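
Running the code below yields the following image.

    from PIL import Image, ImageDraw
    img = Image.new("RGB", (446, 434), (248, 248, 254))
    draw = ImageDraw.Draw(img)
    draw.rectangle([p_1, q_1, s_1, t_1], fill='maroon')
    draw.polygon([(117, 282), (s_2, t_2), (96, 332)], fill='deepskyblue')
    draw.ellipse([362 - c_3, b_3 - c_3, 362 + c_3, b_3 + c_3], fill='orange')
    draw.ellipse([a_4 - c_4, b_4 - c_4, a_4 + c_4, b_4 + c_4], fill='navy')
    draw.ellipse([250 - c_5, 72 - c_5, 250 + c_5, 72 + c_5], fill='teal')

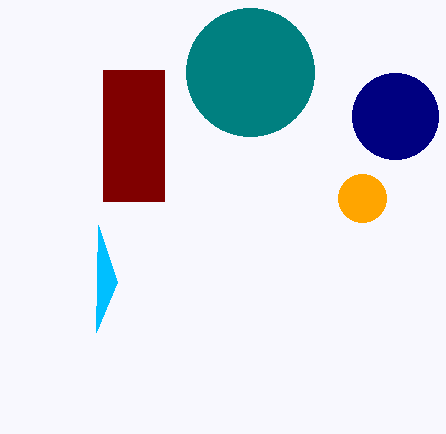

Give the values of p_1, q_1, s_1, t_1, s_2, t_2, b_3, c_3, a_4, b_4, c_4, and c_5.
p_1 = 103; q_1 = 70; s_1 = 164; t_1 = 201; s_2 = 98; t_2 = 225; b_3 = 198; c_3 = 24; a_4 = 395; b_4 = 116; c_4 = 43; c_5 = 64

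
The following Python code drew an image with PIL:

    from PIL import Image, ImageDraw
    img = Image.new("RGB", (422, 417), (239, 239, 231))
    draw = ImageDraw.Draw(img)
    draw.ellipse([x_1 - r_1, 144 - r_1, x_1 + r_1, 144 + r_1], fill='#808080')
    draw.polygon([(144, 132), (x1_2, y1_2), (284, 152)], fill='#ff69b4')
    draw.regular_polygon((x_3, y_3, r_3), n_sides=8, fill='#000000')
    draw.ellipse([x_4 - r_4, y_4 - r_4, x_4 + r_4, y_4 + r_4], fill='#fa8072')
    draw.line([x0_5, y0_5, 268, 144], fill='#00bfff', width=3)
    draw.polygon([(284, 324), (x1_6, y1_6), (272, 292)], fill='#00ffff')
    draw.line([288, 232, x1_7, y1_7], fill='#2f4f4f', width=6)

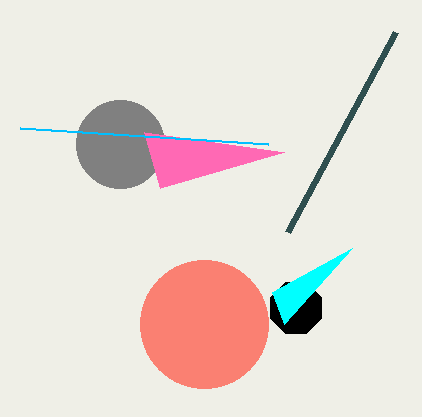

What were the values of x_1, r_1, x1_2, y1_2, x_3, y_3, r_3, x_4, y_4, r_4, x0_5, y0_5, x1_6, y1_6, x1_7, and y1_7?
x_1 = 120
r_1 = 44
x1_2 = 160
y1_2 = 188
x_3 = 296
y_3 = 308
r_3 = 28
x_4 = 204
y_4 = 324
r_4 = 64
x0_5 = 20
y0_5 = 128
x1_6 = 352
y1_6 = 248
x1_7 = 396
y1_7 = 32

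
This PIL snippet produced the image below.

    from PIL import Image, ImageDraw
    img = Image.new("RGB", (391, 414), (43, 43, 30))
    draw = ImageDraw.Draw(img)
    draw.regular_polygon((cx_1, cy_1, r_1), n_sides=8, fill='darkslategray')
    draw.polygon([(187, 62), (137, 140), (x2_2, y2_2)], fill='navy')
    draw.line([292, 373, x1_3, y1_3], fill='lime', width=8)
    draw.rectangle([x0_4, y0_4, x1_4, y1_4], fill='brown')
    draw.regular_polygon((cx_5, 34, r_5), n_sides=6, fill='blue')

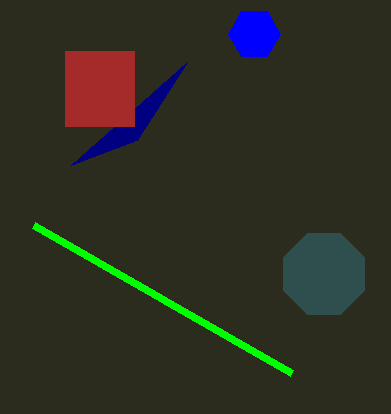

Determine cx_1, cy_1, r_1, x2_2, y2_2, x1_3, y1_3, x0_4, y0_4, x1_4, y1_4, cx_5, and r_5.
cx_1 = 324, cy_1 = 274, r_1 = 44, x2_2 = 71, y2_2 = 165, x1_3 = 34, y1_3 = 225, x0_4 = 65, y0_4 = 51, x1_4 = 134, y1_4 = 126, cx_5 = 254, r_5 = 26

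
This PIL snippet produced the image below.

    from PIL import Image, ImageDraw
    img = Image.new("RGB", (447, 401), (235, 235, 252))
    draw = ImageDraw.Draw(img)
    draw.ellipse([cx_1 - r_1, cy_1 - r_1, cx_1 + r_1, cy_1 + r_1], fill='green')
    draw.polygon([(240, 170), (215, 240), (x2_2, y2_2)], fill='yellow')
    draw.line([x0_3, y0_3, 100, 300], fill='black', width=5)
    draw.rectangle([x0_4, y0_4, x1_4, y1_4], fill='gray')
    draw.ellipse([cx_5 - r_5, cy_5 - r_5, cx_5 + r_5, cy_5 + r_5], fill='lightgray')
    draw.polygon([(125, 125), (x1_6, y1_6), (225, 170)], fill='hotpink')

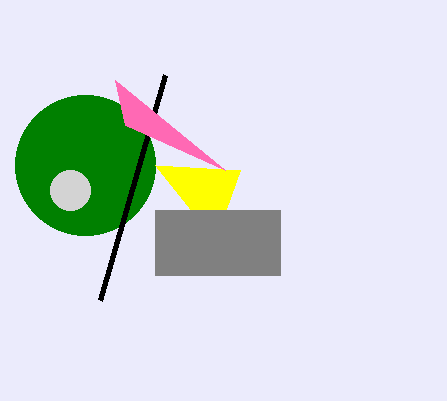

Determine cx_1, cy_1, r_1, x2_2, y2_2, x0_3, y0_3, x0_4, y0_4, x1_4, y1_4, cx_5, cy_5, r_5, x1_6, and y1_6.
cx_1 = 85; cy_1 = 165; r_1 = 70; x2_2 = 155; y2_2 = 165; x0_3 = 165; y0_3 = 75; x0_4 = 155; y0_4 = 210; x1_4 = 280; y1_4 = 275; cx_5 = 70; cy_5 = 190; r_5 = 20; x1_6 = 115; y1_6 = 80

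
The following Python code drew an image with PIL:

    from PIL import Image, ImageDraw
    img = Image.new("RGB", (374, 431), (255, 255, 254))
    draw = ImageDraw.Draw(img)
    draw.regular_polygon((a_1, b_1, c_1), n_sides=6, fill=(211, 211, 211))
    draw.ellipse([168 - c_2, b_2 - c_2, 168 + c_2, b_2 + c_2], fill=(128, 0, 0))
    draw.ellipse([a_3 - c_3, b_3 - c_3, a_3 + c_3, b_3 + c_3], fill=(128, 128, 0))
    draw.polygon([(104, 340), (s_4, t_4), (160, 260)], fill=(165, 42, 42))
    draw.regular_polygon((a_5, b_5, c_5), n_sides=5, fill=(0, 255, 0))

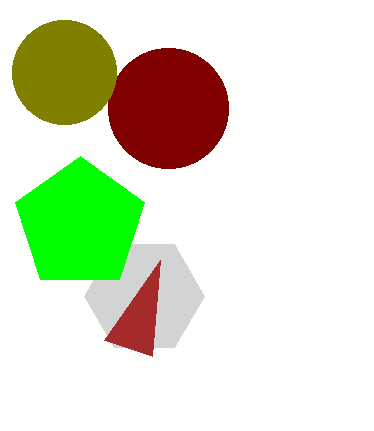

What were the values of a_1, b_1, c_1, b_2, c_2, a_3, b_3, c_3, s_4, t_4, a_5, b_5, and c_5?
a_1 = 144; b_1 = 296; c_1 = 60; b_2 = 108; c_2 = 60; a_3 = 64; b_3 = 72; c_3 = 52; s_4 = 152; t_4 = 356; a_5 = 80; b_5 = 224; c_5 = 68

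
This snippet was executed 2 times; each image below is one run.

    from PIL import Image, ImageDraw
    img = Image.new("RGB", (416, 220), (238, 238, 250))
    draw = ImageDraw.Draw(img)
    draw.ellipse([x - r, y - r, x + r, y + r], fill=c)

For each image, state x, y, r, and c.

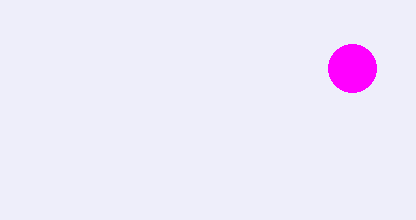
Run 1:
x = 352; y = 68; r = 24; c = 'magenta'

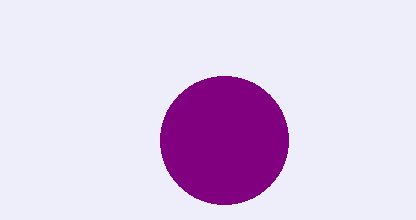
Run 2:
x = 224; y = 140; r = 64; c = 'purple'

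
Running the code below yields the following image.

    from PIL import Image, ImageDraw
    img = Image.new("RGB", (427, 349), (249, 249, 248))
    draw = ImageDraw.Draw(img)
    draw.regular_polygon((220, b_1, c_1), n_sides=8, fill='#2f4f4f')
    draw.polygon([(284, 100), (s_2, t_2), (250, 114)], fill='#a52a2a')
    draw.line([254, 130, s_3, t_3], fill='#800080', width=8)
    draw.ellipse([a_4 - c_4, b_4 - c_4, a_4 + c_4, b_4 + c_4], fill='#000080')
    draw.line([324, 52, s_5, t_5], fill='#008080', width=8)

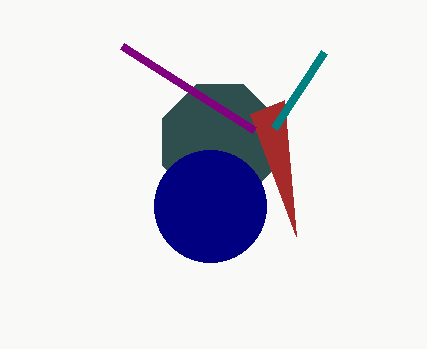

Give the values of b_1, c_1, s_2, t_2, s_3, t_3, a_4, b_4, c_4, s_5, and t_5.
b_1 = 142, c_1 = 62, s_2 = 296, t_2 = 236, s_3 = 122, t_3 = 46, a_4 = 210, b_4 = 206, c_4 = 56, s_5 = 274, t_5 = 128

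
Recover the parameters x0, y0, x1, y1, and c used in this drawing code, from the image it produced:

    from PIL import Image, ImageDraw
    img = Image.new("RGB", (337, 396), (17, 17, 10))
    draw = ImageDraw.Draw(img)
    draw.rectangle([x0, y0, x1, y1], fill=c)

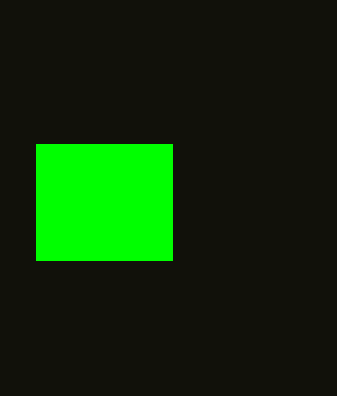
x0 = 36
y0 = 144
x1 = 172
y1 = 260
c = 'lime'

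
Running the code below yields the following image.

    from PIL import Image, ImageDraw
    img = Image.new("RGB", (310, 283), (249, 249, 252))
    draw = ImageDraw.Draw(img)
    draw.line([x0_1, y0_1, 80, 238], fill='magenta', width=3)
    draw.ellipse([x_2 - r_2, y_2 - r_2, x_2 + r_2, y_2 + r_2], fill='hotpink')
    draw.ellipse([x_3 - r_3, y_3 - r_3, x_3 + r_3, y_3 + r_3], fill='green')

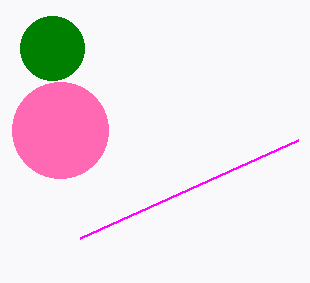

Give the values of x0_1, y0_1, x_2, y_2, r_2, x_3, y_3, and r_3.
x0_1 = 298, y0_1 = 140, x_2 = 60, y_2 = 130, r_2 = 48, x_3 = 52, y_3 = 48, r_3 = 32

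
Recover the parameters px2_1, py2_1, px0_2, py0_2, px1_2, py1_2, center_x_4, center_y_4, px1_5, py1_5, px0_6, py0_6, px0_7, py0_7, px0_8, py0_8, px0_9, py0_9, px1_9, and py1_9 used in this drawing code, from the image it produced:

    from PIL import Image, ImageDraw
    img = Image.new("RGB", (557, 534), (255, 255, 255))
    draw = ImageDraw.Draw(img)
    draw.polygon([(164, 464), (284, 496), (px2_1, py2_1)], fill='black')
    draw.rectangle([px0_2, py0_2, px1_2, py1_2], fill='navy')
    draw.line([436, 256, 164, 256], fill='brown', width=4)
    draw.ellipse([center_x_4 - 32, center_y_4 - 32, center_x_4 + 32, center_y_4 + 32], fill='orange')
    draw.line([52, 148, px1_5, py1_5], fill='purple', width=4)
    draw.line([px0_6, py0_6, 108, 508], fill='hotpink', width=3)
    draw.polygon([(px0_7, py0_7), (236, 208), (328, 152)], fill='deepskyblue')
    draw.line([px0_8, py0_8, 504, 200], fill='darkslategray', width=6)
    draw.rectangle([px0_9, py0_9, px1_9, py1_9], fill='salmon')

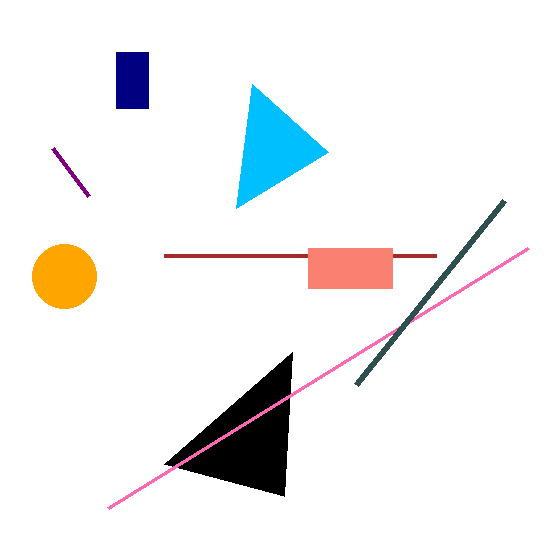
px2_1 = 292
py2_1 = 352
px0_2 = 116
py0_2 = 52
px1_2 = 148
py1_2 = 108
center_x_4 = 64
center_y_4 = 276
px1_5 = 88
py1_5 = 196
px0_6 = 528
py0_6 = 248
px0_7 = 252
py0_7 = 84
px0_8 = 356
py0_8 = 384
px0_9 = 308
py0_9 = 248
px1_9 = 392
py1_9 = 288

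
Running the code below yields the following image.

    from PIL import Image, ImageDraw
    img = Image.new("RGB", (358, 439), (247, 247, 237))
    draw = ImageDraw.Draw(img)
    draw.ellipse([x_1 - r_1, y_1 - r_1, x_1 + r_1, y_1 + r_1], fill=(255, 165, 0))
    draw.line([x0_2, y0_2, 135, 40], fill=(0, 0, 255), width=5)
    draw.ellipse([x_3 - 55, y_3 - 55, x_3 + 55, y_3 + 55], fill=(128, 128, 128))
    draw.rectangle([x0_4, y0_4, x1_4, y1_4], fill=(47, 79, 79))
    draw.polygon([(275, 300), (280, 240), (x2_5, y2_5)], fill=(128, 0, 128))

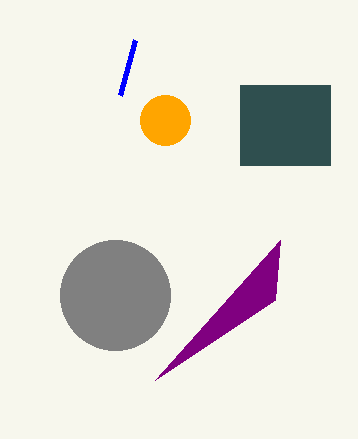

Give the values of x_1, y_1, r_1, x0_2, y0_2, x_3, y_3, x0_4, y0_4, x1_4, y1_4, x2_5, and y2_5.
x_1 = 165
y_1 = 120
r_1 = 25
x0_2 = 120
y0_2 = 95
x_3 = 115
y_3 = 295
x0_4 = 240
y0_4 = 85
x1_4 = 330
y1_4 = 165
x2_5 = 155
y2_5 = 380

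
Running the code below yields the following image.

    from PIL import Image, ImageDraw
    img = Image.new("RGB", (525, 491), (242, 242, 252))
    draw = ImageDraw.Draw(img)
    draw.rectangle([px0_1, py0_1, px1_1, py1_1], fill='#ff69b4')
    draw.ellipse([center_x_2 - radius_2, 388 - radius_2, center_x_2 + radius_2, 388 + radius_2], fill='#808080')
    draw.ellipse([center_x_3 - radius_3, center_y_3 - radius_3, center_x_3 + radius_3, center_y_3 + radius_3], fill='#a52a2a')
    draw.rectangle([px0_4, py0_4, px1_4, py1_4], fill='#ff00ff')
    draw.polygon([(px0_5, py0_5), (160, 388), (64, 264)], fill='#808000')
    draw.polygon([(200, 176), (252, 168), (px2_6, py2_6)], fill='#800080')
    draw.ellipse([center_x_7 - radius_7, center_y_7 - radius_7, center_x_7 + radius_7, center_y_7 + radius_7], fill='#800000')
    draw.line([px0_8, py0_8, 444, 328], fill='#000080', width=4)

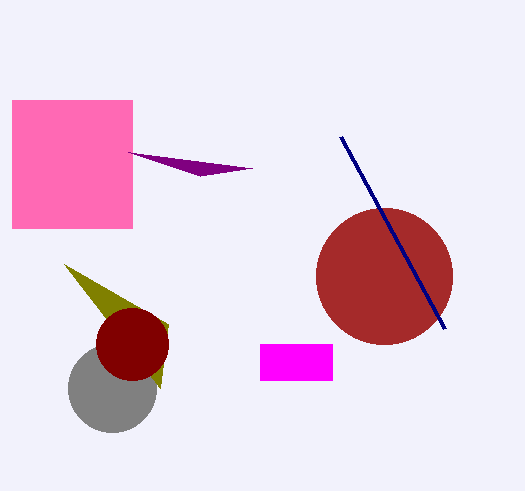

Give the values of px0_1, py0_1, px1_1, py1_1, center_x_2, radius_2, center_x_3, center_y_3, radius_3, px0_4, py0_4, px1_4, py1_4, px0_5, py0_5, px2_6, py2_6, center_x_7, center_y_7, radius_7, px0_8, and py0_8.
px0_1 = 12; py0_1 = 100; px1_1 = 132; py1_1 = 228; center_x_2 = 112; radius_2 = 44; center_x_3 = 384; center_y_3 = 276; radius_3 = 68; px0_4 = 260; py0_4 = 344; px1_4 = 332; py1_4 = 380; px0_5 = 168; py0_5 = 324; px2_6 = 128; py2_6 = 152; center_x_7 = 132; center_y_7 = 344; radius_7 = 36; px0_8 = 340; py0_8 = 136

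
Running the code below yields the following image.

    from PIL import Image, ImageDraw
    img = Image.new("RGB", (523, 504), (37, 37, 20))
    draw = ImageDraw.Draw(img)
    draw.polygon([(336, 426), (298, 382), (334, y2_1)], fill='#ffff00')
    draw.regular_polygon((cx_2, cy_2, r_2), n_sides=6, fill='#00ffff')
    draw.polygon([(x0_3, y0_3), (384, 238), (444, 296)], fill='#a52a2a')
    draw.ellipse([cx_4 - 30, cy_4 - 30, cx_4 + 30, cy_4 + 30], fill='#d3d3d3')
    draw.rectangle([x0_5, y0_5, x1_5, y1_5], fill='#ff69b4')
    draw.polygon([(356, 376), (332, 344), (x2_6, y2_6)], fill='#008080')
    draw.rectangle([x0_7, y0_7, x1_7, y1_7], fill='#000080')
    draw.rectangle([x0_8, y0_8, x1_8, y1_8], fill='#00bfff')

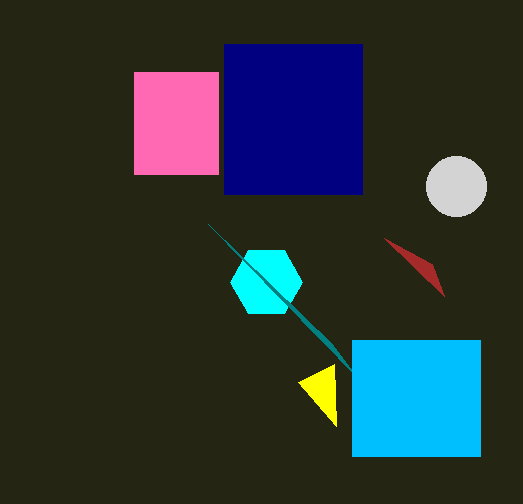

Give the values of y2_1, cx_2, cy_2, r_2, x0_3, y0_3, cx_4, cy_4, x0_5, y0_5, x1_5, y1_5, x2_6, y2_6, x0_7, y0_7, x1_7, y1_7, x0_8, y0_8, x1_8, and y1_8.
y2_1 = 364
cx_2 = 266
cy_2 = 282
r_2 = 36
x0_3 = 432
y0_3 = 264
cx_4 = 456
cy_4 = 186
x0_5 = 134
y0_5 = 72
x1_5 = 218
y1_5 = 174
x2_6 = 208
y2_6 = 224
x0_7 = 224
y0_7 = 44
x1_7 = 362
y1_7 = 194
x0_8 = 352
y0_8 = 340
x1_8 = 480
y1_8 = 456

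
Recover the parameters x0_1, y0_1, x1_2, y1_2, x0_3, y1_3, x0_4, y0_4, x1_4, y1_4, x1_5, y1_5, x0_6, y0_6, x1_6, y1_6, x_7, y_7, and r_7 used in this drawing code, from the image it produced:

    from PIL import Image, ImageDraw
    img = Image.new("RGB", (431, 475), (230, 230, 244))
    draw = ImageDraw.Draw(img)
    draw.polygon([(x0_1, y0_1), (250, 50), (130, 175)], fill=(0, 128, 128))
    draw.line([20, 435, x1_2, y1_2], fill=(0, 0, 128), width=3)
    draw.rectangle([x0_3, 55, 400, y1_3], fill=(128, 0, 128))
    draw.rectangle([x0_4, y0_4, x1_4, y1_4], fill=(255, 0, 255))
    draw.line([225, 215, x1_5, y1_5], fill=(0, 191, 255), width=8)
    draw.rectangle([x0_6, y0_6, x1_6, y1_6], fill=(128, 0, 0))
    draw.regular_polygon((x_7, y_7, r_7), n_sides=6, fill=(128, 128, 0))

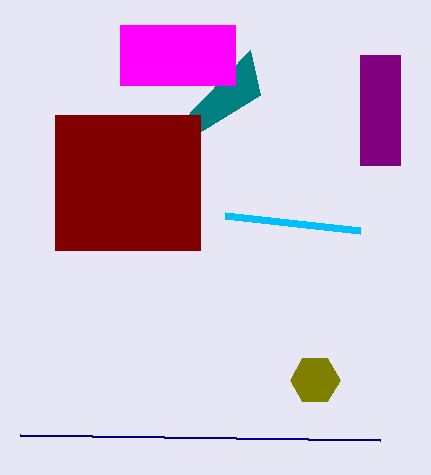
x0_1 = 260; y0_1 = 95; x1_2 = 380; y1_2 = 440; x0_3 = 360; y1_3 = 165; x0_4 = 120; y0_4 = 25; x1_4 = 235; y1_4 = 85; x1_5 = 360; y1_5 = 230; x0_6 = 55; y0_6 = 115; x1_6 = 200; y1_6 = 250; x_7 = 315; y_7 = 380; r_7 = 25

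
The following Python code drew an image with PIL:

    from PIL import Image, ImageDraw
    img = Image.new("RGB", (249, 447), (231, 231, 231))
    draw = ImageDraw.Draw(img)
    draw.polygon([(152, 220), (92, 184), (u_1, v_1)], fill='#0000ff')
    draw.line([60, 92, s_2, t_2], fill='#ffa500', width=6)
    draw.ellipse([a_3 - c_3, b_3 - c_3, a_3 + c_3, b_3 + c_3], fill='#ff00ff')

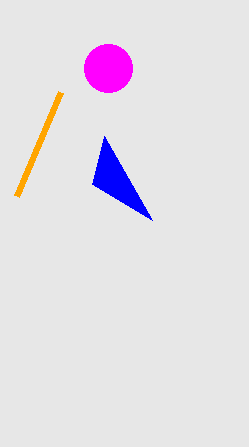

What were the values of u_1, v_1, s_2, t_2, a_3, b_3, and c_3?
u_1 = 104; v_1 = 136; s_2 = 16; t_2 = 196; a_3 = 108; b_3 = 68; c_3 = 24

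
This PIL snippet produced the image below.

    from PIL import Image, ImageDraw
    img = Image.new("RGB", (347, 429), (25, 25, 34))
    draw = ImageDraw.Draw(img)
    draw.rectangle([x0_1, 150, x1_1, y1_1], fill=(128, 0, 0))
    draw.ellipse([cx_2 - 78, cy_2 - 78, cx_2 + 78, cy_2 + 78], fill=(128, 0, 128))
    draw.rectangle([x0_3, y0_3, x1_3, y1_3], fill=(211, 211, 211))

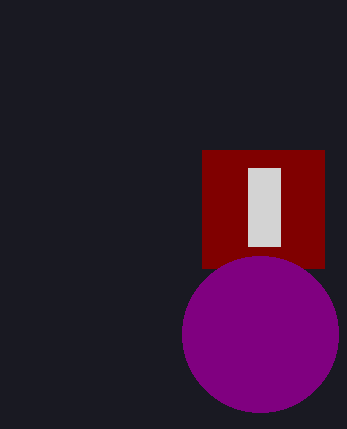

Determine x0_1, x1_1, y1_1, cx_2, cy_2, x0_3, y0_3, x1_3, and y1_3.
x0_1 = 202
x1_1 = 324
y1_1 = 268
cx_2 = 260
cy_2 = 334
x0_3 = 248
y0_3 = 168
x1_3 = 280
y1_3 = 246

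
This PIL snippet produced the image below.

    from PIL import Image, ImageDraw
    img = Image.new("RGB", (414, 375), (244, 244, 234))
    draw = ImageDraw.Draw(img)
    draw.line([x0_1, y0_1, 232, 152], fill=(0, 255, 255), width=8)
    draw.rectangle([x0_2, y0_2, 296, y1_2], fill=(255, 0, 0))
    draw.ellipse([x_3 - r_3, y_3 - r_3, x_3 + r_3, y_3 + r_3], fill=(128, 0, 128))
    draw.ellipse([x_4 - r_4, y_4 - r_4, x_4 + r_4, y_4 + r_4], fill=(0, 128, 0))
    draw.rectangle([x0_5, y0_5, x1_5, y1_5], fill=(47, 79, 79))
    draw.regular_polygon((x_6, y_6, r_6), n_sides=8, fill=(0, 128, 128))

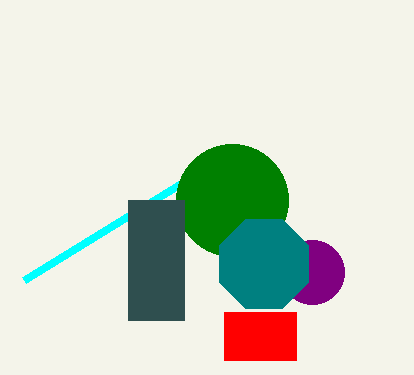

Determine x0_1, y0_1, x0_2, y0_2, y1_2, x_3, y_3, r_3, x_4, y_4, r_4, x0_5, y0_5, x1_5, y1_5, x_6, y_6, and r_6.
x0_1 = 24; y0_1 = 280; x0_2 = 224; y0_2 = 312; y1_2 = 360; x_3 = 312; y_3 = 272; r_3 = 32; x_4 = 232; y_4 = 200; r_4 = 56; x0_5 = 128; y0_5 = 200; x1_5 = 184; y1_5 = 320; x_6 = 264; y_6 = 264; r_6 = 48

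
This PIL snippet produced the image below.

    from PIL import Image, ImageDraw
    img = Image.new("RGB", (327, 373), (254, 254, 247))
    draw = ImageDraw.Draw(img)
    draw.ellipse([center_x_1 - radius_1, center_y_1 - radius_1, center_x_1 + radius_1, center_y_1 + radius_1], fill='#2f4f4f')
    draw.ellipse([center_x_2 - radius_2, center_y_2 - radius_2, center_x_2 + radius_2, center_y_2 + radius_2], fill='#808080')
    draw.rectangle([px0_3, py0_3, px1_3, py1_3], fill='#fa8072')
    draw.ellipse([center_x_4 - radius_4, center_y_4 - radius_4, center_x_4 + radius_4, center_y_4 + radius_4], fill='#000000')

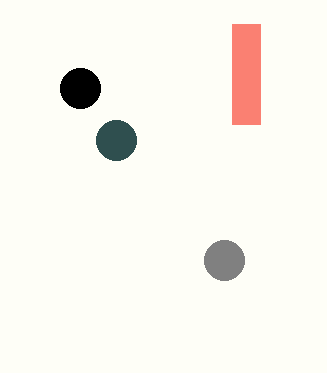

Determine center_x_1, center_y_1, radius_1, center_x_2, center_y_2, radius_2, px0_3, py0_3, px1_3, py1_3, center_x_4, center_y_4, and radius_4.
center_x_1 = 116
center_y_1 = 140
radius_1 = 20
center_x_2 = 224
center_y_2 = 260
radius_2 = 20
px0_3 = 232
py0_3 = 24
px1_3 = 260
py1_3 = 124
center_x_4 = 80
center_y_4 = 88
radius_4 = 20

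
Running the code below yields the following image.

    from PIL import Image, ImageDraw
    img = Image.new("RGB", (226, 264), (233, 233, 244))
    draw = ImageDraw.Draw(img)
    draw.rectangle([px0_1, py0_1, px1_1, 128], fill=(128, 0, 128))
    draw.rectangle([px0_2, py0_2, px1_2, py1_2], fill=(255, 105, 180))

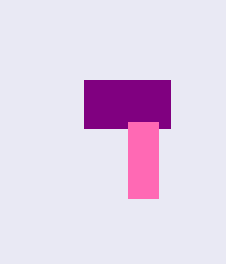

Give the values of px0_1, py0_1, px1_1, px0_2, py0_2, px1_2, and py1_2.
px0_1 = 84, py0_1 = 80, px1_1 = 170, px0_2 = 128, py0_2 = 122, px1_2 = 158, py1_2 = 198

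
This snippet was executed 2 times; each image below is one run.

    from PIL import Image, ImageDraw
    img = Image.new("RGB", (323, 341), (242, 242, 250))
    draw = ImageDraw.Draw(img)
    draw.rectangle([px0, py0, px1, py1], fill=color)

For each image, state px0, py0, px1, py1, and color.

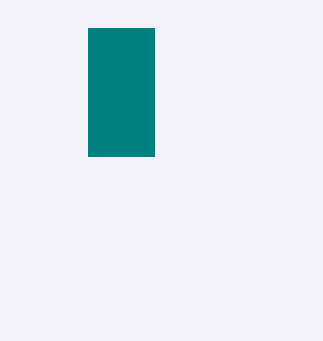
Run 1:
px0 = 88; py0 = 28; px1 = 154; py1 = 156; color = 'teal'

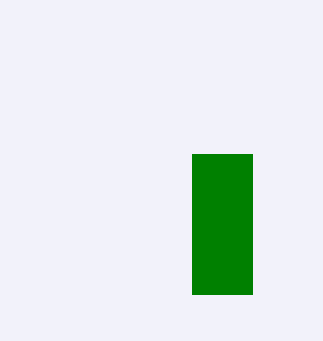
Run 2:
px0 = 192
py0 = 154
px1 = 252
py1 = 294
color = 'green'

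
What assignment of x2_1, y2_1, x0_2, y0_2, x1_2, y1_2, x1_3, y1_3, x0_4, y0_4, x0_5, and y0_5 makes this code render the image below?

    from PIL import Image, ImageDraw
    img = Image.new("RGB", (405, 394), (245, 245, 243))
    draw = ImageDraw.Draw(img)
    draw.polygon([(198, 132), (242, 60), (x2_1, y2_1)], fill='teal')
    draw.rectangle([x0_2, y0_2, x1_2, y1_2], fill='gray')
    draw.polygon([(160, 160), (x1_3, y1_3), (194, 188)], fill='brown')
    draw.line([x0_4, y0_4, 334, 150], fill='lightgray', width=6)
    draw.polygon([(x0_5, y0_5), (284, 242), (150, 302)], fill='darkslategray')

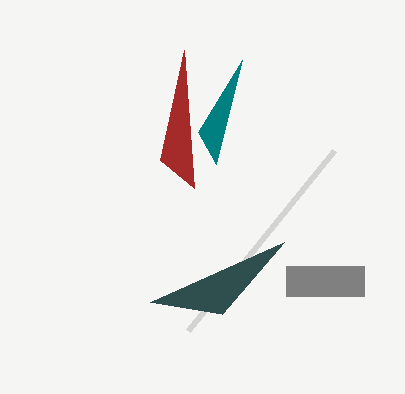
x2_1 = 216; y2_1 = 164; x0_2 = 286; y0_2 = 266; x1_2 = 364; y1_2 = 296; x1_3 = 184; y1_3 = 50; x0_4 = 188; y0_4 = 330; x0_5 = 222; y0_5 = 314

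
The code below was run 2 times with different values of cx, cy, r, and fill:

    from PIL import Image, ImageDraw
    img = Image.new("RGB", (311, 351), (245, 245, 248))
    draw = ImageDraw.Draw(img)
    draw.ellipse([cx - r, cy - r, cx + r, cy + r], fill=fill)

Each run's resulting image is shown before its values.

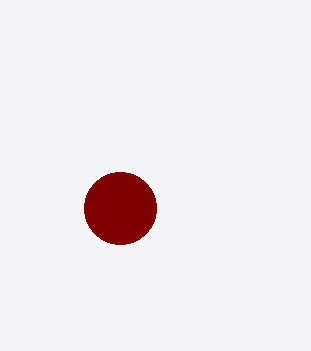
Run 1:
cx = 120, cy = 208, r = 36, fill = 'maroon'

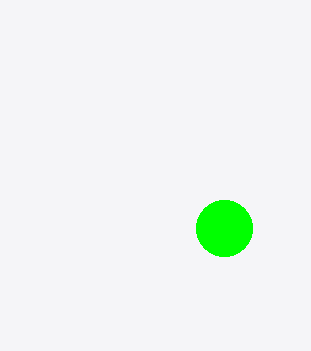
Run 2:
cx = 224; cy = 228; r = 28; fill = 'lime'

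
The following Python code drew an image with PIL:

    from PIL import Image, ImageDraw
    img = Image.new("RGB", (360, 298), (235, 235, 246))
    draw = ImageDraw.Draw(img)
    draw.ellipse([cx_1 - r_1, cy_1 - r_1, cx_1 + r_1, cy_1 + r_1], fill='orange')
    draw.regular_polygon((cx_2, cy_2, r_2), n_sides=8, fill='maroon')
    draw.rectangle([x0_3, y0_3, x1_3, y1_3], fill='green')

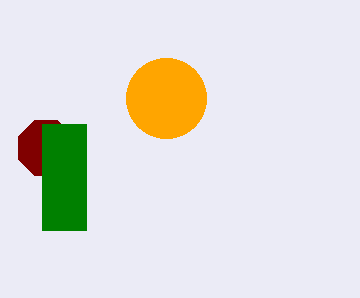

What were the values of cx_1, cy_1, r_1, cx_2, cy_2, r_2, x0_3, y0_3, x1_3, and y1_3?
cx_1 = 166
cy_1 = 98
r_1 = 40
cx_2 = 46
cy_2 = 148
r_2 = 30
x0_3 = 42
y0_3 = 124
x1_3 = 86
y1_3 = 230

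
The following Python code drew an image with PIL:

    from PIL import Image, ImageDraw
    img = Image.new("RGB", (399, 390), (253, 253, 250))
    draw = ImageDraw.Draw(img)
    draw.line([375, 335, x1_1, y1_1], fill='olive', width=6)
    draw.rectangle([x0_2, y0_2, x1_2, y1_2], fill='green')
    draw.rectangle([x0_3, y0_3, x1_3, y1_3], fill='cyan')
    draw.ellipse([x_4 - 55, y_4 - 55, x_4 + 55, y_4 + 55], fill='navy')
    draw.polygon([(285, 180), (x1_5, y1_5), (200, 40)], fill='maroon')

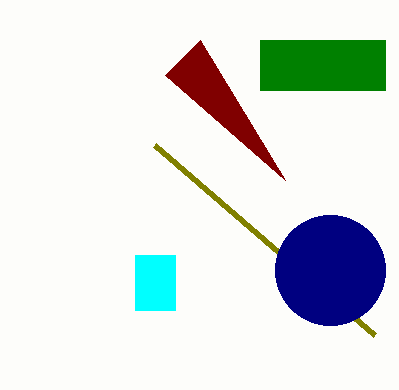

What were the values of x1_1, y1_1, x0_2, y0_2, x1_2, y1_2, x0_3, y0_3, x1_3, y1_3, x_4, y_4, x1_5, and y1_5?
x1_1 = 155, y1_1 = 145, x0_2 = 260, y0_2 = 40, x1_2 = 385, y1_2 = 90, x0_3 = 135, y0_3 = 255, x1_3 = 175, y1_3 = 310, x_4 = 330, y_4 = 270, x1_5 = 165, y1_5 = 75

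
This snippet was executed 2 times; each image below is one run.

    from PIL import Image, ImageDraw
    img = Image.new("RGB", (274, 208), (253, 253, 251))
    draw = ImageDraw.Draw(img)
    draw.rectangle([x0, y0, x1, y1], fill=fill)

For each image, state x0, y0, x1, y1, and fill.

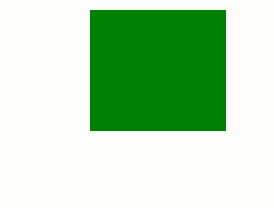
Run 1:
x0 = 90; y0 = 10; x1 = 225; y1 = 130; fill = 'green'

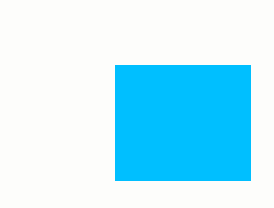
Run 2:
x0 = 115; y0 = 65; x1 = 250; y1 = 180; fill = 'deepskyblue'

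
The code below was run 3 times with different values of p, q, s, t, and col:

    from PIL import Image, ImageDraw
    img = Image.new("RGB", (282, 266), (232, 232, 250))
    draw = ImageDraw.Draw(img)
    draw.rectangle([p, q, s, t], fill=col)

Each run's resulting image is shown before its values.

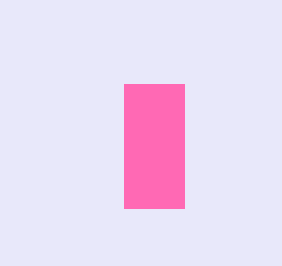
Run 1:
p = 124, q = 84, s = 184, t = 208, col = 'hotpink'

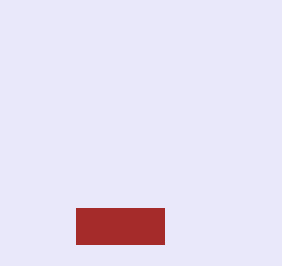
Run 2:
p = 76, q = 208, s = 164, t = 244, col = 'brown'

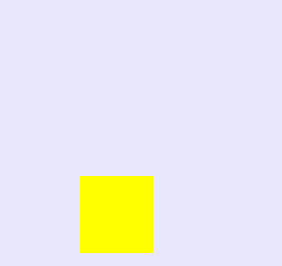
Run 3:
p = 80; q = 176; s = 152; t = 252; col = 'yellow'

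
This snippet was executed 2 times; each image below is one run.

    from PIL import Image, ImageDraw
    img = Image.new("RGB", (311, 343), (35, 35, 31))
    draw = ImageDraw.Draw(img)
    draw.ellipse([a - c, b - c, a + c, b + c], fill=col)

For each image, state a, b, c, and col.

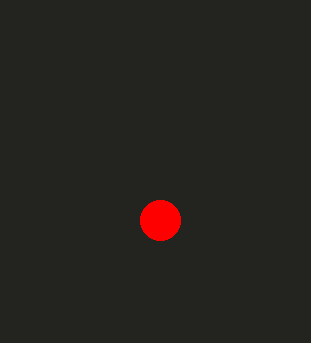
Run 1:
a = 160; b = 220; c = 20; col = 'red'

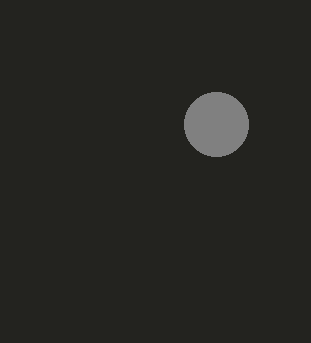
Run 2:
a = 216
b = 124
c = 32
col = 'gray'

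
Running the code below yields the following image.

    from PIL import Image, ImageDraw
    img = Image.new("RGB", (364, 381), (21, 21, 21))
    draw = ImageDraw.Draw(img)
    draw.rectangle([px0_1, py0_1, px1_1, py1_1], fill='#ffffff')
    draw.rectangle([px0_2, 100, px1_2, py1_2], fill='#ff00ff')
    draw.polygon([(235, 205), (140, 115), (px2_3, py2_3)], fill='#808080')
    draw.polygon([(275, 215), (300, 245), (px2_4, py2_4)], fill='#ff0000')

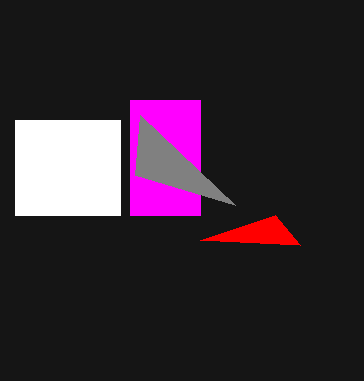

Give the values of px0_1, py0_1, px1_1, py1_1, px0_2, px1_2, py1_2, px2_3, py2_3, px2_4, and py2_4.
px0_1 = 15
py0_1 = 120
px1_1 = 120
py1_1 = 215
px0_2 = 130
px1_2 = 200
py1_2 = 215
px2_3 = 135
py2_3 = 175
px2_4 = 200
py2_4 = 240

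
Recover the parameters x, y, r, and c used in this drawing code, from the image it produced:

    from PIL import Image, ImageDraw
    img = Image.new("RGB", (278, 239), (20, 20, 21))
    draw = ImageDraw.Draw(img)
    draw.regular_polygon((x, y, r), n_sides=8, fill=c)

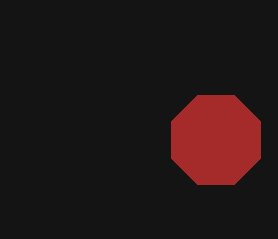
x = 216
y = 140
r = 48
c = 'brown'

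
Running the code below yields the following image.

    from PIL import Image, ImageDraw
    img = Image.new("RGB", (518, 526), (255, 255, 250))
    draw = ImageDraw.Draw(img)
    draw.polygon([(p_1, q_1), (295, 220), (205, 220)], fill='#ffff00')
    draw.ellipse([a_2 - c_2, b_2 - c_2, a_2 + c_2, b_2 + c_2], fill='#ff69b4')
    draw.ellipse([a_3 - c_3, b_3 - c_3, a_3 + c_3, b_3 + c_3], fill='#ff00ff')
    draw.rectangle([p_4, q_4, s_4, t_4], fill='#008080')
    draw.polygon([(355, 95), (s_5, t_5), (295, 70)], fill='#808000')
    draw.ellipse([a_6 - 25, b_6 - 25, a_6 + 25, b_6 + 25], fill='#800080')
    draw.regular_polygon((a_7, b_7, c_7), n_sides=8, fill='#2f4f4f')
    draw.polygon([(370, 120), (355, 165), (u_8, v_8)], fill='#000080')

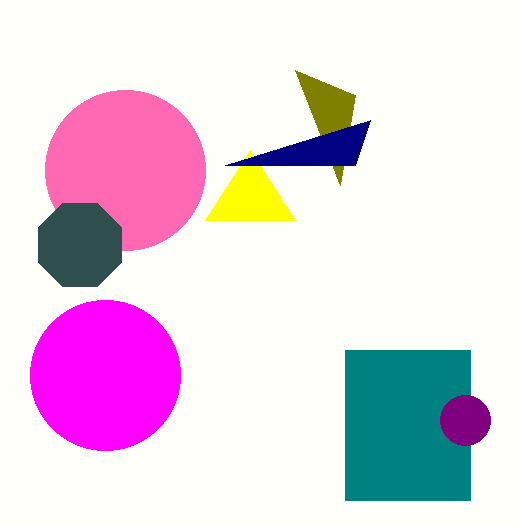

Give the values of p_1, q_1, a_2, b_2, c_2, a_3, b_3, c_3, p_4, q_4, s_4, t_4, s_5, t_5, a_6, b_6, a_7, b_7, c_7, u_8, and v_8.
p_1 = 250, q_1 = 150, a_2 = 125, b_2 = 170, c_2 = 80, a_3 = 105, b_3 = 375, c_3 = 75, p_4 = 345, q_4 = 350, s_4 = 470, t_4 = 500, s_5 = 340, t_5 = 185, a_6 = 465, b_6 = 420, a_7 = 80, b_7 = 245, c_7 = 45, u_8 = 225, v_8 = 165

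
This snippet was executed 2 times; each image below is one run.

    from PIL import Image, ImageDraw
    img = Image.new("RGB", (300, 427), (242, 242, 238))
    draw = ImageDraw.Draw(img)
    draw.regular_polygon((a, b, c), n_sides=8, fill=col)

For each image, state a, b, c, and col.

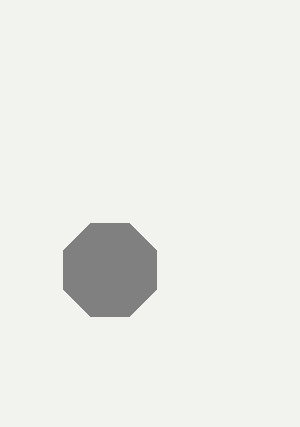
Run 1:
a = 110
b = 270
c = 50
col = 'gray'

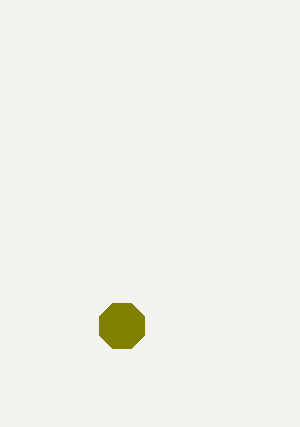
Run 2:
a = 122
b = 326
c = 24
col = 'olive'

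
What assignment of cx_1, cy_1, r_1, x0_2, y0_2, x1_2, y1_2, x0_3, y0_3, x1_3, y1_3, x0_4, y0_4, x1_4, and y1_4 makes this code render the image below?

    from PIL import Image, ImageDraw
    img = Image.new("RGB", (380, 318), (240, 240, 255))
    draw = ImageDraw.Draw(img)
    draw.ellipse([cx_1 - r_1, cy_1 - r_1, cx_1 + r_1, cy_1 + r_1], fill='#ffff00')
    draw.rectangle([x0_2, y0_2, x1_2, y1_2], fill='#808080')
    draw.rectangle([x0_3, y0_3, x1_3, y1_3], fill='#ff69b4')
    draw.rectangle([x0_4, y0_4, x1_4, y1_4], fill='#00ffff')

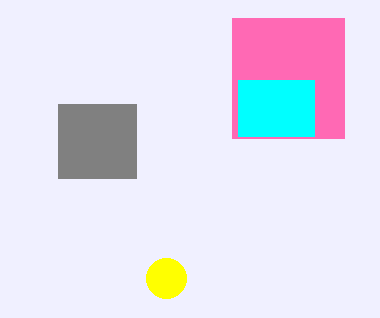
cx_1 = 166; cy_1 = 278; r_1 = 20; x0_2 = 58; y0_2 = 104; x1_2 = 136; y1_2 = 178; x0_3 = 232; y0_3 = 18; x1_3 = 344; y1_3 = 138; x0_4 = 238; y0_4 = 80; x1_4 = 314; y1_4 = 136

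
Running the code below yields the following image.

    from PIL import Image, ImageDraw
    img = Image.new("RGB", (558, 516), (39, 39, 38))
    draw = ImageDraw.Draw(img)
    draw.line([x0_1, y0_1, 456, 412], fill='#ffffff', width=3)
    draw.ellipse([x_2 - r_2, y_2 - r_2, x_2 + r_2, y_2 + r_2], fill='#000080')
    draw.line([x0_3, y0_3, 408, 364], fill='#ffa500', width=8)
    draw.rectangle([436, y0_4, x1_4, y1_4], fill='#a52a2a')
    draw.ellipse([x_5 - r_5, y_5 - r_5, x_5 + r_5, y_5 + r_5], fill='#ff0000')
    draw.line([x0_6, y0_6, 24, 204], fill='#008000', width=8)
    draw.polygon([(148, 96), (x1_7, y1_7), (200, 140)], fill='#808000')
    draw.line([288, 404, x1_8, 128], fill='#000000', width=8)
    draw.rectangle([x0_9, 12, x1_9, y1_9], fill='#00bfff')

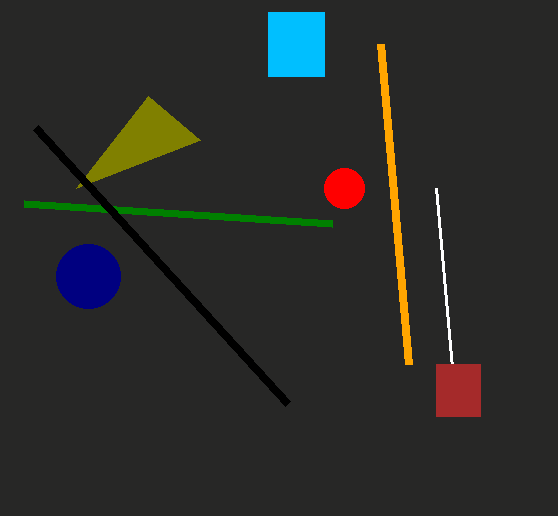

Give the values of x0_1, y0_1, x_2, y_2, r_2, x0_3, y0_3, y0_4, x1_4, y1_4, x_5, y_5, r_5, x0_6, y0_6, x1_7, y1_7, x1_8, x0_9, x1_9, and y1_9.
x0_1 = 436; y0_1 = 188; x_2 = 88; y_2 = 276; r_2 = 32; x0_3 = 380; y0_3 = 44; y0_4 = 364; x1_4 = 480; y1_4 = 416; x_5 = 344; y_5 = 188; r_5 = 20; x0_6 = 332; y0_6 = 224; x1_7 = 76; y1_7 = 188; x1_8 = 36; x0_9 = 268; x1_9 = 324; y1_9 = 76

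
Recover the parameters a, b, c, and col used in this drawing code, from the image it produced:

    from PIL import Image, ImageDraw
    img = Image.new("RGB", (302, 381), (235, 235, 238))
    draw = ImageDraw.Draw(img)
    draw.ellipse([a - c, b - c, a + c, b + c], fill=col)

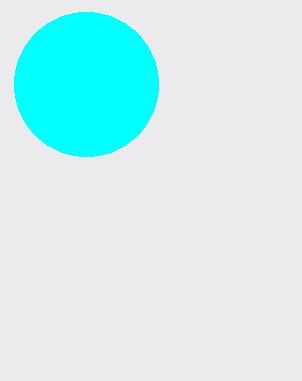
a = 86; b = 84; c = 72; col = 'cyan'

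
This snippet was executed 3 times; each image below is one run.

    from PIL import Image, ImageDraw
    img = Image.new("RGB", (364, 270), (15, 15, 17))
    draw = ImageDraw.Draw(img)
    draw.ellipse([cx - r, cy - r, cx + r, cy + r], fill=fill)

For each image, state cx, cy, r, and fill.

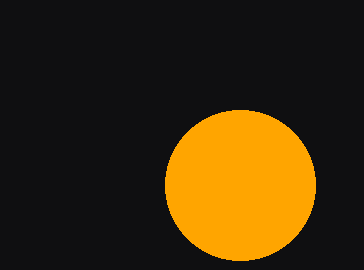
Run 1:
cx = 240; cy = 185; r = 75; fill = 'orange'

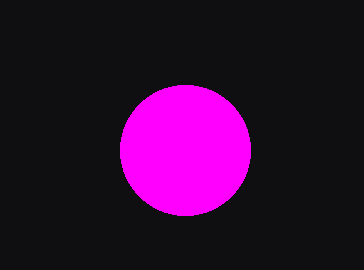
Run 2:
cx = 185; cy = 150; r = 65; fill = 'magenta'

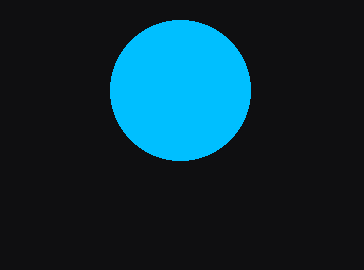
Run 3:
cx = 180
cy = 90
r = 70
fill = 'deepskyblue'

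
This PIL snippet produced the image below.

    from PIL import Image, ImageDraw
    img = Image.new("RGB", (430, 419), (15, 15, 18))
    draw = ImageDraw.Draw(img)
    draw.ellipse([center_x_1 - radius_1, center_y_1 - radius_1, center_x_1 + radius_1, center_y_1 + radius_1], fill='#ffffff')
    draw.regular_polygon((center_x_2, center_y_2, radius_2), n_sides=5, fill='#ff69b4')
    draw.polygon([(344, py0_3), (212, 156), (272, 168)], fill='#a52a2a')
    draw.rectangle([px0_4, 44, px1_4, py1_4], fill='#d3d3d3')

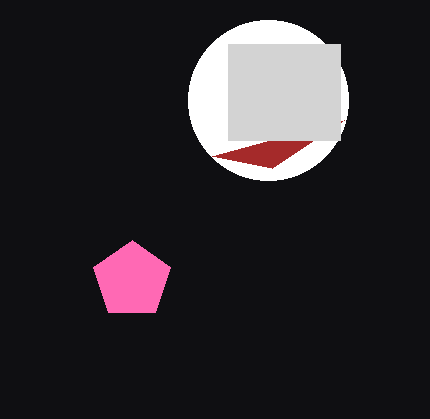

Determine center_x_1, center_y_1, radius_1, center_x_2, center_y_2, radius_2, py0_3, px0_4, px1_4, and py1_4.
center_x_1 = 268, center_y_1 = 100, radius_1 = 80, center_x_2 = 132, center_y_2 = 280, radius_2 = 40, py0_3 = 120, px0_4 = 228, px1_4 = 340, py1_4 = 140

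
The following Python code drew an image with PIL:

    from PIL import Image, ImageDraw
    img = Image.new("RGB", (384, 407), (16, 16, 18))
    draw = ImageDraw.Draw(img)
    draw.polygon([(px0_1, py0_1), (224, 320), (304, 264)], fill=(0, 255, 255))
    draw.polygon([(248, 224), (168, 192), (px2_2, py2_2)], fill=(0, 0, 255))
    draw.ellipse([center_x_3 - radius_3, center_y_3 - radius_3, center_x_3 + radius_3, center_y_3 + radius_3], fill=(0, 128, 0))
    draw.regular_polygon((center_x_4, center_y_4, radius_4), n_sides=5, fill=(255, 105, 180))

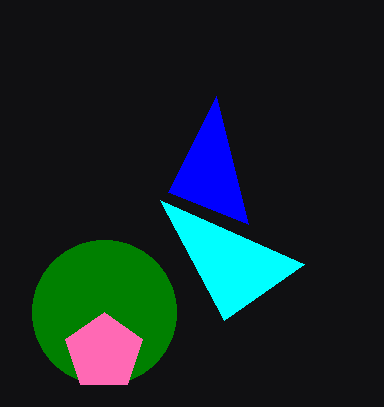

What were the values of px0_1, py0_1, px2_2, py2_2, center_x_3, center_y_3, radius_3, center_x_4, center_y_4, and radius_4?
px0_1 = 160
py0_1 = 200
px2_2 = 216
py2_2 = 96
center_x_3 = 104
center_y_3 = 312
radius_3 = 72
center_x_4 = 104
center_y_4 = 352
radius_4 = 40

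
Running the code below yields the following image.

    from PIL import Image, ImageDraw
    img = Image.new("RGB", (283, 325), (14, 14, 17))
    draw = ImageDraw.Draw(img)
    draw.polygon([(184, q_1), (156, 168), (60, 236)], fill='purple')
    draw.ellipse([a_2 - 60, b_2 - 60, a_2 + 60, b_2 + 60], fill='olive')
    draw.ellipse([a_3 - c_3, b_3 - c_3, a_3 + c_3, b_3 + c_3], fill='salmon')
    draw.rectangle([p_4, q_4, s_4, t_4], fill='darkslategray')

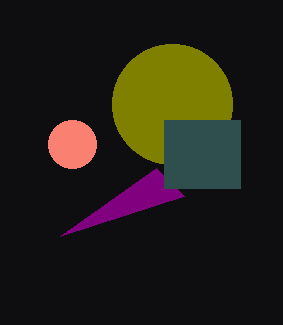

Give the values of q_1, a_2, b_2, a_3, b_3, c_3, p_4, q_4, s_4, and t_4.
q_1 = 196; a_2 = 172; b_2 = 104; a_3 = 72; b_3 = 144; c_3 = 24; p_4 = 164; q_4 = 120; s_4 = 240; t_4 = 188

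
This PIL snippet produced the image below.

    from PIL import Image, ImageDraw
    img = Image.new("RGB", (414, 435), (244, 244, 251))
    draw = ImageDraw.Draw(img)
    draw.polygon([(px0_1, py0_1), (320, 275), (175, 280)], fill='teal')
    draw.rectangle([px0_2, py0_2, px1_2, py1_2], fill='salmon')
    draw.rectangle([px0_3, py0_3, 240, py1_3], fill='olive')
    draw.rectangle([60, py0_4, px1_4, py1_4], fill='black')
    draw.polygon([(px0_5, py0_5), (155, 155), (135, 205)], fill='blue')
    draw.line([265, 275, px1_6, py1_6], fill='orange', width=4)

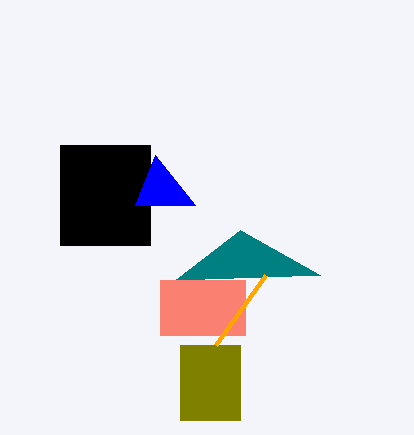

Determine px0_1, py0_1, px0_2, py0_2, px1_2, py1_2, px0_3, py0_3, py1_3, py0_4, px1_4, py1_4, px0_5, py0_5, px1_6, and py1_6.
px0_1 = 240; py0_1 = 230; px0_2 = 160; py0_2 = 280; px1_2 = 245; py1_2 = 335; px0_3 = 180; py0_3 = 345; py1_3 = 420; py0_4 = 145; px1_4 = 150; py1_4 = 245; px0_5 = 195; py0_5 = 205; px1_6 = 215; py1_6 = 345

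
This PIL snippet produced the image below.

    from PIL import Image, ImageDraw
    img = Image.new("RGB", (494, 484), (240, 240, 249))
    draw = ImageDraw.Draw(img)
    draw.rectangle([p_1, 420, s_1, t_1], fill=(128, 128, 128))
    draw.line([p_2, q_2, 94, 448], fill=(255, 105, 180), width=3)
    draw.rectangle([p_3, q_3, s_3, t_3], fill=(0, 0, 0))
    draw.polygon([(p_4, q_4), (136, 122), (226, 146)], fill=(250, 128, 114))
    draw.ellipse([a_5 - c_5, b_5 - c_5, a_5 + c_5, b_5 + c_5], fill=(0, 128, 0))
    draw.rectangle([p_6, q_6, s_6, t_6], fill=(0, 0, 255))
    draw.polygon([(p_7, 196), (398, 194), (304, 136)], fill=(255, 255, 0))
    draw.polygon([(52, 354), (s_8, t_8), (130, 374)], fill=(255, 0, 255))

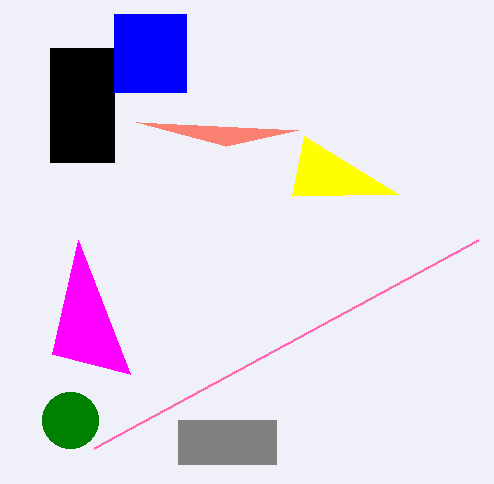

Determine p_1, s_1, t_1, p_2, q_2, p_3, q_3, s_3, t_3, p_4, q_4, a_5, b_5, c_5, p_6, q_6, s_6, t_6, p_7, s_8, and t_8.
p_1 = 178
s_1 = 276
t_1 = 464
p_2 = 478
q_2 = 240
p_3 = 50
q_3 = 48
s_3 = 114
t_3 = 162
p_4 = 298
q_4 = 130
a_5 = 70
b_5 = 420
c_5 = 28
p_6 = 114
q_6 = 14
s_6 = 186
t_6 = 92
p_7 = 292
s_8 = 78
t_8 = 240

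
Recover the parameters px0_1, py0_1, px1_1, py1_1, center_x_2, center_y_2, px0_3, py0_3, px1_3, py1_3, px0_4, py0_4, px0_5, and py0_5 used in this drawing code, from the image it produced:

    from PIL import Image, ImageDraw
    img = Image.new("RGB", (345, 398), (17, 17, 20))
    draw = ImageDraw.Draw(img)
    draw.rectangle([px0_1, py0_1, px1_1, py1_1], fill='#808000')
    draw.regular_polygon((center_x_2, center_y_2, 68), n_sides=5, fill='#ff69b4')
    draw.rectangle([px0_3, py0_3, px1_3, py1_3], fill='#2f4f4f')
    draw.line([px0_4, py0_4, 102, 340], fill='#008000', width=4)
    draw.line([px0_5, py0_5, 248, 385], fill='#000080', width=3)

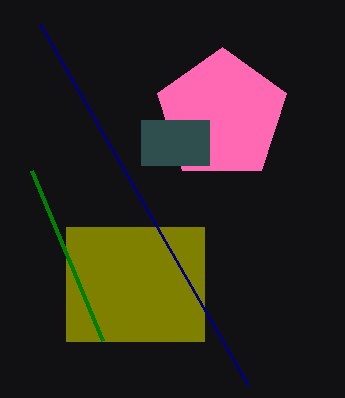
px0_1 = 66
py0_1 = 227
px1_1 = 204
py1_1 = 341
center_x_2 = 222
center_y_2 = 115
px0_3 = 141
py0_3 = 120
px1_3 = 209
py1_3 = 165
px0_4 = 31
py0_4 = 170
px0_5 = 40
py0_5 = 24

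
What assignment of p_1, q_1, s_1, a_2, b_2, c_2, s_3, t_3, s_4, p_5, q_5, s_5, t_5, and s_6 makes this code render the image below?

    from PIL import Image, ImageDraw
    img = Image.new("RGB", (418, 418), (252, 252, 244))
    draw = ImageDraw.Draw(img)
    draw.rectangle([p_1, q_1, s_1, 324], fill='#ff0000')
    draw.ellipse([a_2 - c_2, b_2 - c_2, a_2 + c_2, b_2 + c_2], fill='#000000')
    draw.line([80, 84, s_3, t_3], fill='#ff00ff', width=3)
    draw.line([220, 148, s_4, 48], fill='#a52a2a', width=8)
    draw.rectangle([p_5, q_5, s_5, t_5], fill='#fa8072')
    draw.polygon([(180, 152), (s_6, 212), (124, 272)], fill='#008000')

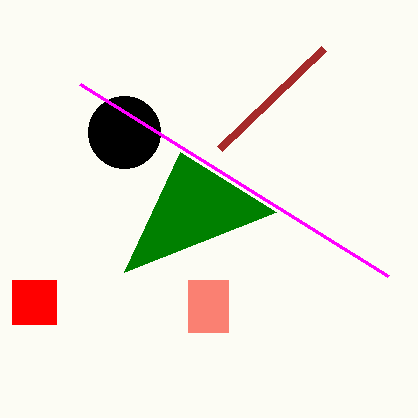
p_1 = 12; q_1 = 280; s_1 = 56; a_2 = 124; b_2 = 132; c_2 = 36; s_3 = 388; t_3 = 276; s_4 = 324; p_5 = 188; q_5 = 280; s_5 = 228; t_5 = 332; s_6 = 276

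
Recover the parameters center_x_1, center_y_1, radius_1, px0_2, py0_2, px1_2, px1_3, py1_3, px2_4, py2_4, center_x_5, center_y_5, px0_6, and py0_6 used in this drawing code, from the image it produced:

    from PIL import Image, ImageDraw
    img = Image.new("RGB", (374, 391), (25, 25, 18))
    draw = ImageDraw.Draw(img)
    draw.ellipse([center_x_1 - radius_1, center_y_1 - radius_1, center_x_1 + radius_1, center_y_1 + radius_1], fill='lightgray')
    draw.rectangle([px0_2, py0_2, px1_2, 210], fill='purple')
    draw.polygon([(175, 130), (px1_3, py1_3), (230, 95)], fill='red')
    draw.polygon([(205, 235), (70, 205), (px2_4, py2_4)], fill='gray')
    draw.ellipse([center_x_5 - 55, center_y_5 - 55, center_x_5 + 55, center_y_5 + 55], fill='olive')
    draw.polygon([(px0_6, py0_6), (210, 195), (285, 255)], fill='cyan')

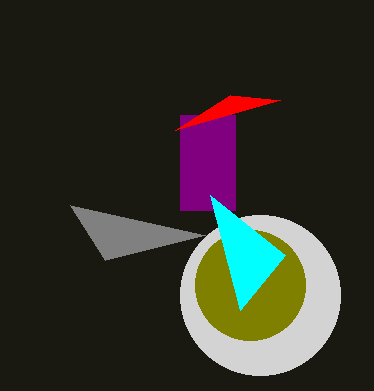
center_x_1 = 260; center_y_1 = 295; radius_1 = 80; px0_2 = 180; py0_2 = 115; px1_2 = 235; px1_3 = 280; py1_3 = 100; px2_4 = 105; py2_4 = 260; center_x_5 = 250; center_y_5 = 285; px0_6 = 240; py0_6 = 310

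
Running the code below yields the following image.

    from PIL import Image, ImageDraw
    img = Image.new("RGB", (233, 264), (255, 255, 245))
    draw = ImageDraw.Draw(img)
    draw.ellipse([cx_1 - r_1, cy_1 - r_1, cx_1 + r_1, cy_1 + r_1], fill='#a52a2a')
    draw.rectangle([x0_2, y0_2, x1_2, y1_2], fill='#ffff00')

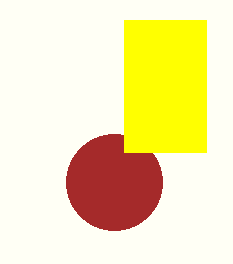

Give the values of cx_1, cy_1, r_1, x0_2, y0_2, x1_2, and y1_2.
cx_1 = 114; cy_1 = 182; r_1 = 48; x0_2 = 124; y0_2 = 20; x1_2 = 206; y1_2 = 152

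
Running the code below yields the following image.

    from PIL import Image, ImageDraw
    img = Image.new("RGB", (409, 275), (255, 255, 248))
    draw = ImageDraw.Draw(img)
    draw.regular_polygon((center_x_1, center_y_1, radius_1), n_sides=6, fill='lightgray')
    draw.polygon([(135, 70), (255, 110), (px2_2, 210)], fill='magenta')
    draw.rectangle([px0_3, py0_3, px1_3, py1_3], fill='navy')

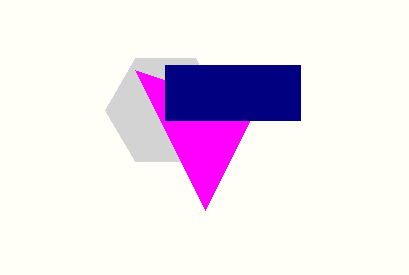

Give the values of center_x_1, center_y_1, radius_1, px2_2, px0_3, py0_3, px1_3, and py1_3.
center_x_1 = 165; center_y_1 = 110; radius_1 = 60; px2_2 = 205; px0_3 = 165; py0_3 = 65; px1_3 = 300; py1_3 = 120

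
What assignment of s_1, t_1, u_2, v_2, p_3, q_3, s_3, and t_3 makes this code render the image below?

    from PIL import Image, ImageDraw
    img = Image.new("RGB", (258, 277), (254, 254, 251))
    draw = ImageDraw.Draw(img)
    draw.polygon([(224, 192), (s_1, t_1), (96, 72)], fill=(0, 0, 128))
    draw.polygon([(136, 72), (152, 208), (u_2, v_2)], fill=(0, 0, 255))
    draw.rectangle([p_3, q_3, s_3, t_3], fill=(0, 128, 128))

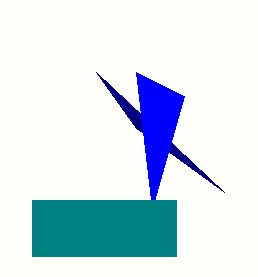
s_1 = 136; t_1 = 128; u_2 = 184; v_2 = 96; p_3 = 32; q_3 = 200; s_3 = 176; t_3 = 256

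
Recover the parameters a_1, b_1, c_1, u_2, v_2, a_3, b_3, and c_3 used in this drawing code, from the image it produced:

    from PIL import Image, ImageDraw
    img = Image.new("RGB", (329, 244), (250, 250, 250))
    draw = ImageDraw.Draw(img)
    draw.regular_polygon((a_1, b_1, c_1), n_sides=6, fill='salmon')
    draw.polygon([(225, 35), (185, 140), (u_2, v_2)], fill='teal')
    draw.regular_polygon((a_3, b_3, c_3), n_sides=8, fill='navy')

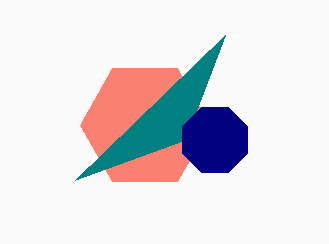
a_1 = 145
b_1 = 125
c_1 = 65
u_2 = 75
v_2 = 180
a_3 = 215
b_3 = 140
c_3 = 35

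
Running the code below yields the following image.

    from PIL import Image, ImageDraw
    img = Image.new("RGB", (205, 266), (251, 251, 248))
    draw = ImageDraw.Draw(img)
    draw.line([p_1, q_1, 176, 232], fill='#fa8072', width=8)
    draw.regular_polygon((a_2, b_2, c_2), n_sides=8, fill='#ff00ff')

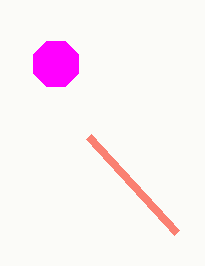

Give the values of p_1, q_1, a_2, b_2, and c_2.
p_1 = 88; q_1 = 136; a_2 = 56; b_2 = 64; c_2 = 24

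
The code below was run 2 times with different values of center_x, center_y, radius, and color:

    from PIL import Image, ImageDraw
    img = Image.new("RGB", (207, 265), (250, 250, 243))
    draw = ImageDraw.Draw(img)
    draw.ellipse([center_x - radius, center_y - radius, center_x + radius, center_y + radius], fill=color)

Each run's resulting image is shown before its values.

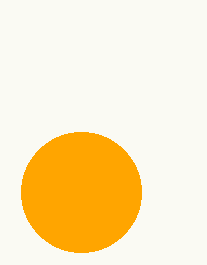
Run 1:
center_x = 81; center_y = 192; radius = 60; color = 'orange'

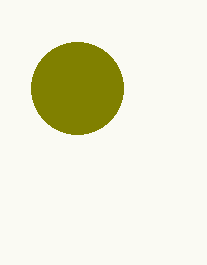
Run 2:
center_x = 77; center_y = 88; radius = 46; color = 'olive'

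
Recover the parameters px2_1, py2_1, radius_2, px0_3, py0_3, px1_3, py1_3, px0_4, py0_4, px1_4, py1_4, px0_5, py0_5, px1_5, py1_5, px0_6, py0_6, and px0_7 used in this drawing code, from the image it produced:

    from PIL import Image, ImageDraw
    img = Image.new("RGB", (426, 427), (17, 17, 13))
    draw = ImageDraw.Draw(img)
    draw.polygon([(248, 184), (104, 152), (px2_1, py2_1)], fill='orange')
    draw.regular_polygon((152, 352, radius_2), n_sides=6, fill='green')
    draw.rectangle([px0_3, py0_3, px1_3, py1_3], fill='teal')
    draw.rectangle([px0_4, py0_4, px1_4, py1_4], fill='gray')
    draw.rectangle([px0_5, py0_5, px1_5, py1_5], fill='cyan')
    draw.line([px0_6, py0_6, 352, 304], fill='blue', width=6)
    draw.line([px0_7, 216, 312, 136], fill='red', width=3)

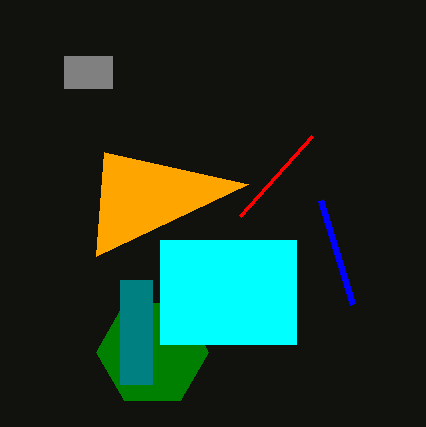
px2_1 = 96; py2_1 = 256; radius_2 = 56; px0_3 = 120; py0_3 = 280; px1_3 = 152; py1_3 = 384; px0_4 = 64; py0_4 = 56; px1_4 = 112; py1_4 = 88; px0_5 = 160; py0_5 = 240; px1_5 = 296; py1_5 = 344; px0_6 = 320; py0_6 = 200; px0_7 = 240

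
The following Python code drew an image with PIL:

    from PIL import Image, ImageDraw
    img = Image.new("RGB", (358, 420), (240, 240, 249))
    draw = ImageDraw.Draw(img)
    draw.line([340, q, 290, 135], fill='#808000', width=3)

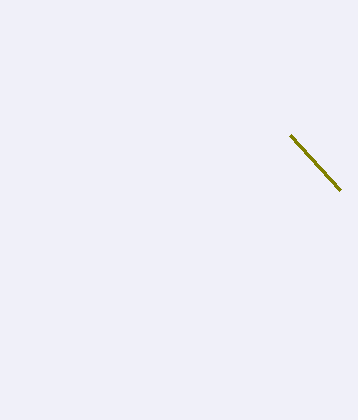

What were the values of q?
q = 190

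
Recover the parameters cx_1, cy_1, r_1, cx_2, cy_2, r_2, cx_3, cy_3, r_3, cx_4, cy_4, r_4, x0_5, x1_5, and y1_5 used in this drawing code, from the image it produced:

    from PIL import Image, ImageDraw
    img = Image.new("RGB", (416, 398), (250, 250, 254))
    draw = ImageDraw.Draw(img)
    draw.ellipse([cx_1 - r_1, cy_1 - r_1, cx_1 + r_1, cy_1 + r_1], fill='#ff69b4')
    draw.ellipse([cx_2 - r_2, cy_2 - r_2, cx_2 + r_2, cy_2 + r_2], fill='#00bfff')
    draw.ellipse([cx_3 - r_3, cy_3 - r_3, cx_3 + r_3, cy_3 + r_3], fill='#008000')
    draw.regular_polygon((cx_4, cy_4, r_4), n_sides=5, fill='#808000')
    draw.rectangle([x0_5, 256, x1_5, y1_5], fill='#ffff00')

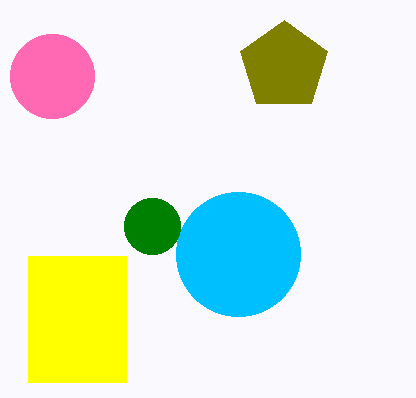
cx_1 = 52; cy_1 = 76; r_1 = 42; cx_2 = 238; cy_2 = 254; r_2 = 62; cx_3 = 152; cy_3 = 226; r_3 = 28; cx_4 = 284; cy_4 = 66; r_4 = 46; x0_5 = 28; x1_5 = 126; y1_5 = 382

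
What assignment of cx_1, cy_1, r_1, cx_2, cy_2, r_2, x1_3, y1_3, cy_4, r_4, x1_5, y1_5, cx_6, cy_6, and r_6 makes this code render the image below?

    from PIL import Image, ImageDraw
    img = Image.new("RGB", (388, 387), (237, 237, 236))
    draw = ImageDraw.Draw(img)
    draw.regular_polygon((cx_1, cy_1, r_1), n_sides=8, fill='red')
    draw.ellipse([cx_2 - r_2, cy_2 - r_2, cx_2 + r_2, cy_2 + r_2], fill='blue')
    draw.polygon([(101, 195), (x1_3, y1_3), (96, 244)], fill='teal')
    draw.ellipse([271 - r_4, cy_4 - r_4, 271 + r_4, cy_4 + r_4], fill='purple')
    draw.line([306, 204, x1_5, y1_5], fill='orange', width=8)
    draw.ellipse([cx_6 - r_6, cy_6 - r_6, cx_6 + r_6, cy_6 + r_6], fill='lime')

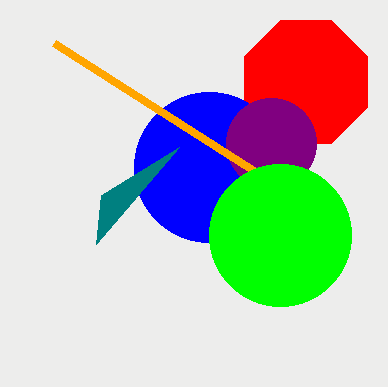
cx_1 = 306; cy_1 = 82; r_1 = 67; cx_2 = 209; cy_2 = 167; r_2 = 75; x1_3 = 179; y1_3 = 147; cy_4 = 143; r_4 = 45; x1_5 = 54; y1_5 = 43; cx_6 = 280; cy_6 = 235; r_6 = 71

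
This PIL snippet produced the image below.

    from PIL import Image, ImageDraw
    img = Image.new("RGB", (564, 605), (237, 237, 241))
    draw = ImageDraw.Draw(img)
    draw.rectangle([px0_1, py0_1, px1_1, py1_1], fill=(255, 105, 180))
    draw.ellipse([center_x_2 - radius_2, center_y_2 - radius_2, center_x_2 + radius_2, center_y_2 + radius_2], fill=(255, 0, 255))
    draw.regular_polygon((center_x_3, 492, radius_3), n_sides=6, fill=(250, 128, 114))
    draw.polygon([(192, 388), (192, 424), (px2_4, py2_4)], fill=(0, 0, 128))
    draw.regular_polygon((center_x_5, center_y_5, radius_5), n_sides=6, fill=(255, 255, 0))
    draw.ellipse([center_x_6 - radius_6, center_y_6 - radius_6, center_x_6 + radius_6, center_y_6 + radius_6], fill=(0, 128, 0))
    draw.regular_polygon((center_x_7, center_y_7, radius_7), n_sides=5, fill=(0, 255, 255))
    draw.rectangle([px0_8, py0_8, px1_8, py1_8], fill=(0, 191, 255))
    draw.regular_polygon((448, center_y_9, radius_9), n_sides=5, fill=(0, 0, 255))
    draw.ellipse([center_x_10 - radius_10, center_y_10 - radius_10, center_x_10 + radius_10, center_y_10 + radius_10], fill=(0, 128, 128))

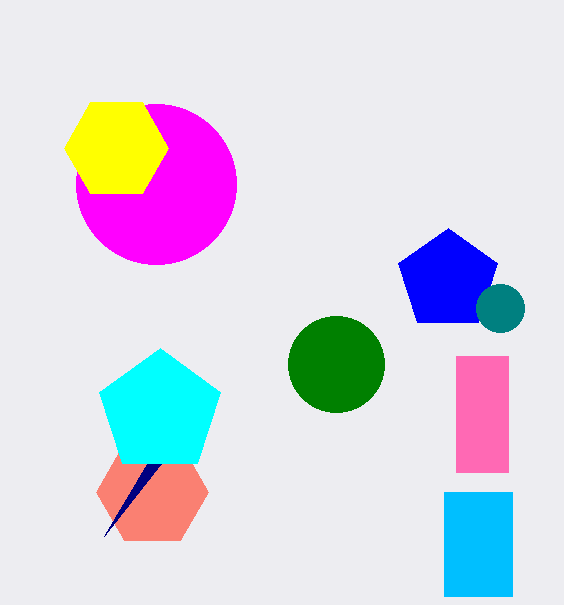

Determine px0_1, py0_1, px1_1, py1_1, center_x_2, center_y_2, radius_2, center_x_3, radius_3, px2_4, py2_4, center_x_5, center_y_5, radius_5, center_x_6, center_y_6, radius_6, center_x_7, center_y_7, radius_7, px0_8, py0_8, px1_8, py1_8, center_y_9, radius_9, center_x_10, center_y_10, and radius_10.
px0_1 = 456
py0_1 = 356
px1_1 = 508
py1_1 = 472
center_x_2 = 156
center_y_2 = 184
radius_2 = 80
center_x_3 = 152
radius_3 = 56
px2_4 = 104
py2_4 = 536
center_x_5 = 116
center_y_5 = 148
radius_5 = 52
center_x_6 = 336
center_y_6 = 364
radius_6 = 48
center_x_7 = 160
center_y_7 = 412
radius_7 = 64
px0_8 = 444
py0_8 = 492
px1_8 = 512
py1_8 = 596
center_y_9 = 280
radius_9 = 52
center_x_10 = 500
center_y_10 = 308
radius_10 = 24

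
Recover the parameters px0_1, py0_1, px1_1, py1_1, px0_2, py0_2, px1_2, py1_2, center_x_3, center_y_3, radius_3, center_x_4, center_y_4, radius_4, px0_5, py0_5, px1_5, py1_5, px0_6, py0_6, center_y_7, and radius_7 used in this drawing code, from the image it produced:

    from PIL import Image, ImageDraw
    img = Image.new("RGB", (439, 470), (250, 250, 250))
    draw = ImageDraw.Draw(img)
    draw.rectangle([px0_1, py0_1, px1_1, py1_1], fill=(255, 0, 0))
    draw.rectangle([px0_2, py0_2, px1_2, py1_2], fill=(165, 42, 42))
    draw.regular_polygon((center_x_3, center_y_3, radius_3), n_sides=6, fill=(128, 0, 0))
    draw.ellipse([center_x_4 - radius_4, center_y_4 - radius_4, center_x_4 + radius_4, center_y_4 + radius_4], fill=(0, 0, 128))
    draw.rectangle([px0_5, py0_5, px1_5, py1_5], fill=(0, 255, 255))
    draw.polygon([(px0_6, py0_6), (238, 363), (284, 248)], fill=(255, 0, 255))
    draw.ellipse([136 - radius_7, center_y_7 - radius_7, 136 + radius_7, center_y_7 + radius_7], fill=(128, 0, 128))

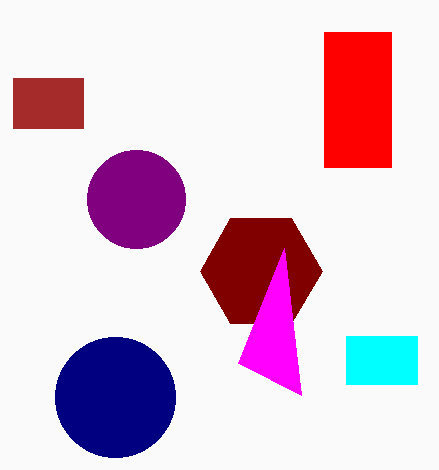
px0_1 = 324; py0_1 = 32; px1_1 = 391; py1_1 = 167; px0_2 = 13; py0_2 = 78; px1_2 = 83; py1_2 = 128; center_x_3 = 261; center_y_3 = 271; radius_3 = 61; center_x_4 = 115; center_y_4 = 397; radius_4 = 60; px0_5 = 346; py0_5 = 336; px1_5 = 417; py1_5 = 384; px0_6 = 301; py0_6 = 395; center_y_7 = 199; radius_7 = 49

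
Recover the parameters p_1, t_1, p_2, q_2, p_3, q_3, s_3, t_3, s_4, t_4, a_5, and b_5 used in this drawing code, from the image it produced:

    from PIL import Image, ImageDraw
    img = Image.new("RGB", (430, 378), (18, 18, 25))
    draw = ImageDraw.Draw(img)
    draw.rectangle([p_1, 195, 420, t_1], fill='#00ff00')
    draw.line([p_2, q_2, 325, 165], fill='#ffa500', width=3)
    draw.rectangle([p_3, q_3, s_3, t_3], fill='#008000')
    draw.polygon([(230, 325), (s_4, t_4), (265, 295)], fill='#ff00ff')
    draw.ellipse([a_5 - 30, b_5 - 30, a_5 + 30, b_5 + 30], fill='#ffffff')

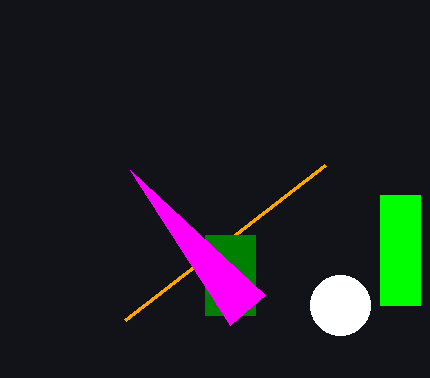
p_1 = 380, t_1 = 305, p_2 = 125, q_2 = 320, p_3 = 205, q_3 = 235, s_3 = 255, t_3 = 315, s_4 = 130, t_4 = 170, a_5 = 340, b_5 = 305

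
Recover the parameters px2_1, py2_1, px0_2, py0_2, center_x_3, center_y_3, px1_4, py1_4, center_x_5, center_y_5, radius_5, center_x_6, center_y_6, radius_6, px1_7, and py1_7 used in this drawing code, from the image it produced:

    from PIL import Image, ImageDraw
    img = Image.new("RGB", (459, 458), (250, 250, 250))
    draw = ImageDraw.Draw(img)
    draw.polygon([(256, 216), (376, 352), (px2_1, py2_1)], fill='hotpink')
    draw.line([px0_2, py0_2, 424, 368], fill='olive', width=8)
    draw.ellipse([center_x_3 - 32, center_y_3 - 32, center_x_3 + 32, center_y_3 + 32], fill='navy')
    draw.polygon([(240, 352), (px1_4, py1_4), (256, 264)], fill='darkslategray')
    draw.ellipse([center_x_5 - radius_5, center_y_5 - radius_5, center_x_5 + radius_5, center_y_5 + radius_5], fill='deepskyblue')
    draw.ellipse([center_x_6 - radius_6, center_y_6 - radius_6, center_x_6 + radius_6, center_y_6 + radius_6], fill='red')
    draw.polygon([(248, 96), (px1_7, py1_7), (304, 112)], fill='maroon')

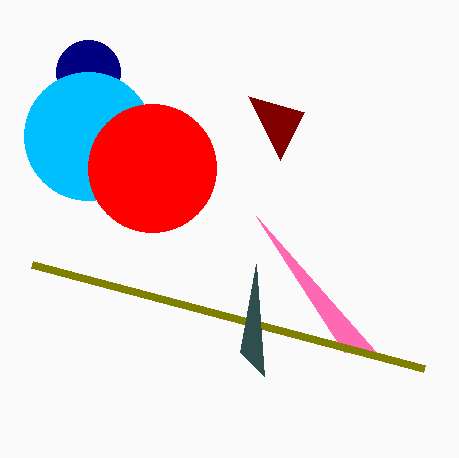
px2_1 = 344, py2_1 = 352, px0_2 = 32, py0_2 = 264, center_x_3 = 88, center_y_3 = 72, px1_4 = 264, py1_4 = 376, center_x_5 = 88, center_y_5 = 136, radius_5 = 64, center_x_6 = 152, center_y_6 = 168, radius_6 = 64, px1_7 = 280, py1_7 = 160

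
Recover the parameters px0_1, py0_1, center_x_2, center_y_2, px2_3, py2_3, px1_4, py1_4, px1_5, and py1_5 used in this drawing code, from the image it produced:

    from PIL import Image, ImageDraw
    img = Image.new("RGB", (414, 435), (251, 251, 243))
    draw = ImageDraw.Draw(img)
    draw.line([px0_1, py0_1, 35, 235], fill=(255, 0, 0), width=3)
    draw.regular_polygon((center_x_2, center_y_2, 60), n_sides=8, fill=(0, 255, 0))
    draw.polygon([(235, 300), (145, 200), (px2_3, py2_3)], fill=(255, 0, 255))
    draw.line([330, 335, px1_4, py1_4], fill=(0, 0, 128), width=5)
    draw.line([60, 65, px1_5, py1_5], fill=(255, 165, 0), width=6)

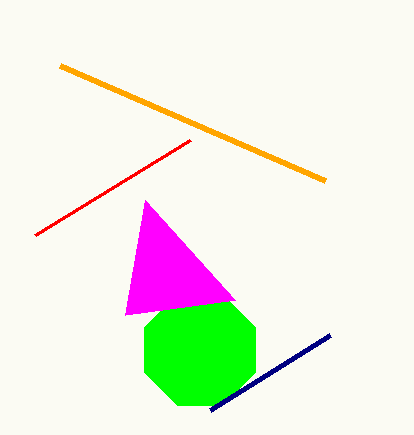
px0_1 = 190; py0_1 = 140; center_x_2 = 200; center_y_2 = 350; px2_3 = 125; py2_3 = 315; px1_4 = 210; py1_4 = 410; px1_5 = 325; py1_5 = 180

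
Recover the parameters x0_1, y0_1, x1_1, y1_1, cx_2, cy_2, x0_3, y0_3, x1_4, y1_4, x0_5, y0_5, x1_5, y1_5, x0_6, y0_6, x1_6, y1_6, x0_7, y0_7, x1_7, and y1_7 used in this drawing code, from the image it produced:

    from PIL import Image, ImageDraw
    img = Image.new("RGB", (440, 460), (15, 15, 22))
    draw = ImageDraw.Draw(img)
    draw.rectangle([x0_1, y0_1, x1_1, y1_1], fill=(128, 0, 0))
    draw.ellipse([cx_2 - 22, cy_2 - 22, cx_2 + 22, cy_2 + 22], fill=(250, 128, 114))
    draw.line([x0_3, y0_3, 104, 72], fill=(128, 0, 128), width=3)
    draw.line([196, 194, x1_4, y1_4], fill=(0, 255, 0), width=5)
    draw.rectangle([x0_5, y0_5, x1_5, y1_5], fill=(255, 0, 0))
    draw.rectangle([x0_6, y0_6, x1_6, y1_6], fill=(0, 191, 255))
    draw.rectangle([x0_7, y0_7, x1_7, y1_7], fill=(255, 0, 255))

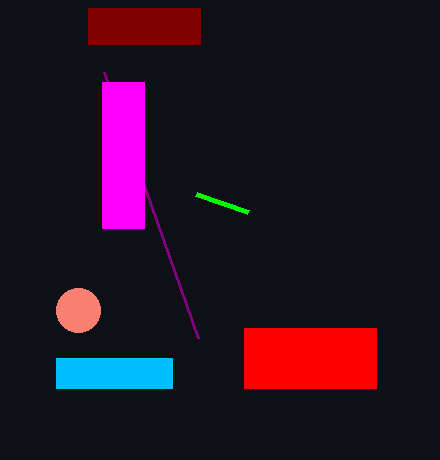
x0_1 = 88, y0_1 = 8, x1_1 = 200, y1_1 = 44, cx_2 = 78, cy_2 = 310, x0_3 = 198, y0_3 = 338, x1_4 = 248, y1_4 = 212, x0_5 = 244, y0_5 = 328, x1_5 = 376, y1_5 = 388, x0_6 = 56, y0_6 = 358, x1_6 = 172, y1_6 = 388, x0_7 = 102, y0_7 = 82, x1_7 = 144, y1_7 = 228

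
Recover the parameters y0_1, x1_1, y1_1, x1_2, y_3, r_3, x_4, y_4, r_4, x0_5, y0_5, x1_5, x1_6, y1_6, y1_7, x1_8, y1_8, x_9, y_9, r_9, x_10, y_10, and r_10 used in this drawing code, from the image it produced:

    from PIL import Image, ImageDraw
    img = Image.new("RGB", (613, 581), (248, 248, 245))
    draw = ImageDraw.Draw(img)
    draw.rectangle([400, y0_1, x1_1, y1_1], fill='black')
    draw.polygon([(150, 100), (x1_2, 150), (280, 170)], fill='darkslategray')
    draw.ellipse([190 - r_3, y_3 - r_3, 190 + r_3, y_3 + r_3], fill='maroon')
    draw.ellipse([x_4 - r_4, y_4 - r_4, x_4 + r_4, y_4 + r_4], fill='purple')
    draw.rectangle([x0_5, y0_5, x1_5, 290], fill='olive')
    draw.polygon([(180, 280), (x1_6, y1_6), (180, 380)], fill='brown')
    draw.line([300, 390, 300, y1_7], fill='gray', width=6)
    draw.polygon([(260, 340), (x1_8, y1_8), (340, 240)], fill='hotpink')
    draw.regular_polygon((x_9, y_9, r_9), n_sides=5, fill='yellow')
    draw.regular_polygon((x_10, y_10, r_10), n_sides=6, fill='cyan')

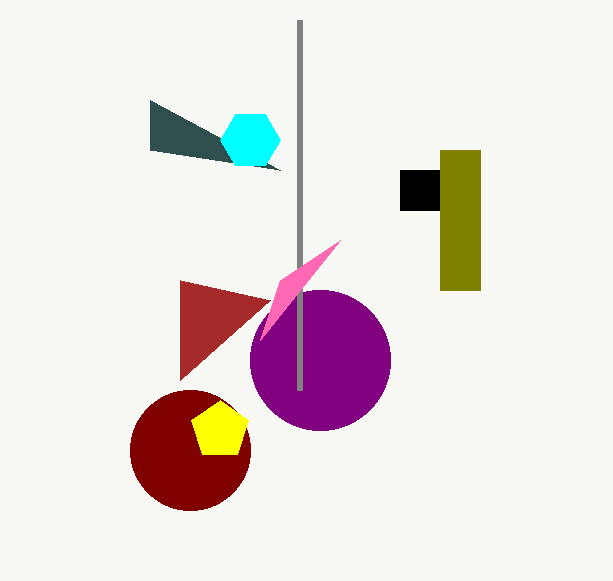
y0_1 = 170
x1_1 = 440
y1_1 = 210
x1_2 = 150
y_3 = 450
r_3 = 60
x_4 = 320
y_4 = 360
r_4 = 70
x0_5 = 440
y0_5 = 150
x1_5 = 480
x1_6 = 270
y1_6 = 300
y1_7 = 20
x1_8 = 280
y1_8 = 280
x_9 = 220
y_9 = 430
r_9 = 30
x_10 = 250
y_10 = 140
r_10 = 30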